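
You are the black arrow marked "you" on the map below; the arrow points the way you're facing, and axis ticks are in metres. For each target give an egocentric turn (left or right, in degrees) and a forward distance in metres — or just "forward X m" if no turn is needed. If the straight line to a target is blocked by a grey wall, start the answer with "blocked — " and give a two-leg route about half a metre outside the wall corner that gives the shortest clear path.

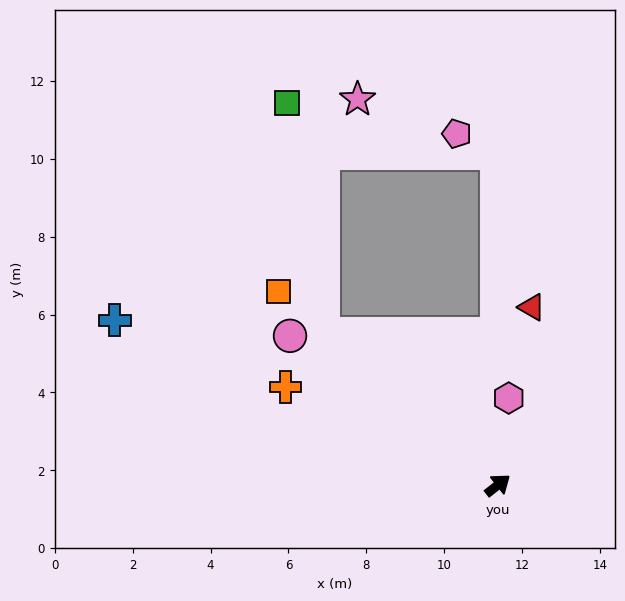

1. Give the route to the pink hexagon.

turn left 45°, forward 2.3 m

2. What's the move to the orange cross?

turn left 117°, forward 6.0 m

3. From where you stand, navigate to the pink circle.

turn left 106°, forward 6.6 m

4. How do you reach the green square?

blocked — turn left 101°, forward 5.9 m, then turn right 40°, forward 6.0 m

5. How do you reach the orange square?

turn left 100°, forward 7.5 m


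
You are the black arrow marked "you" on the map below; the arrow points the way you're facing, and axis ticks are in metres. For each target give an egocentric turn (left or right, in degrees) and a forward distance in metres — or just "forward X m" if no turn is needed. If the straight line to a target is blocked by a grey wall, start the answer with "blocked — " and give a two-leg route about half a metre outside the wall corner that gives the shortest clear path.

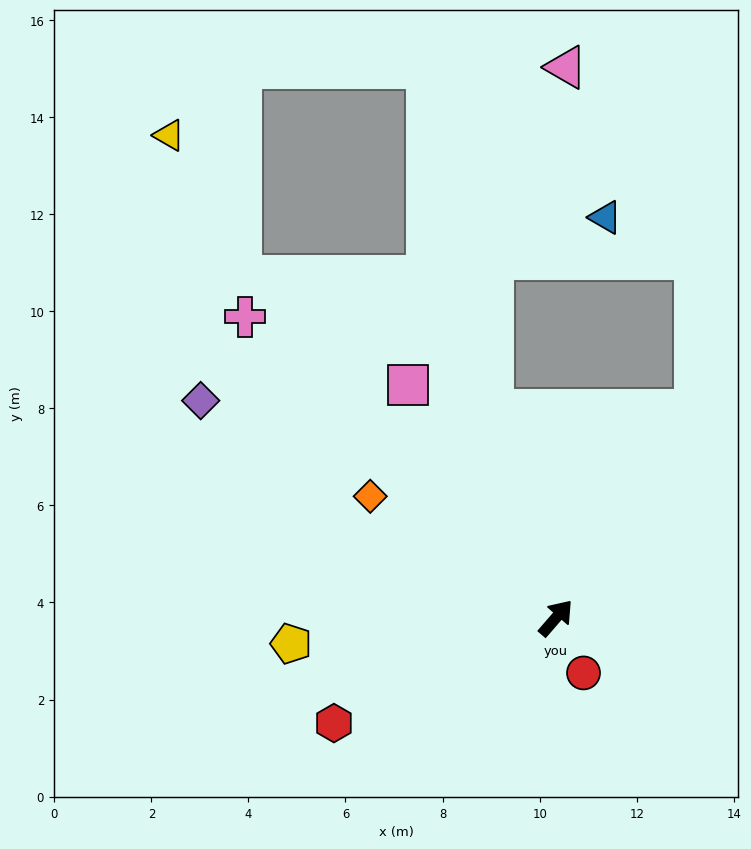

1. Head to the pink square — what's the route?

turn left 73°, forward 5.7 m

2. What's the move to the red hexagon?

turn left 156°, forward 5.1 m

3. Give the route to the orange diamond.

turn left 98°, forward 4.6 m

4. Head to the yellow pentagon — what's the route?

turn left 136°, forward 5.5 m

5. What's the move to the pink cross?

turn left 87°, forward 8.9 m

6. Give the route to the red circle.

turn right 112°, forward 1.3 m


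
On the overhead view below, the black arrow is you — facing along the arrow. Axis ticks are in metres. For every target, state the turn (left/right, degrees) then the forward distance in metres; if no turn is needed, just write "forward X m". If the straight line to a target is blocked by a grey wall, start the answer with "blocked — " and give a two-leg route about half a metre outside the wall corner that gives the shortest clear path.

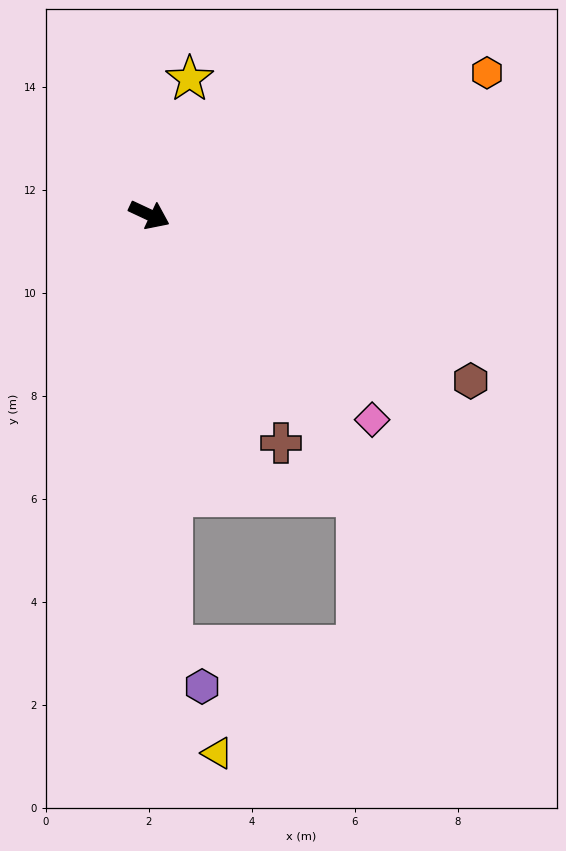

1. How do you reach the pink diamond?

turn right 17°, forward 5.9 m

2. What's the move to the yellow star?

turn left 99°, forward 2.8 m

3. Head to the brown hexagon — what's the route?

turn right 2°, forward 7.0 m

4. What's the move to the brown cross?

turn right 35°, forward 5.1 m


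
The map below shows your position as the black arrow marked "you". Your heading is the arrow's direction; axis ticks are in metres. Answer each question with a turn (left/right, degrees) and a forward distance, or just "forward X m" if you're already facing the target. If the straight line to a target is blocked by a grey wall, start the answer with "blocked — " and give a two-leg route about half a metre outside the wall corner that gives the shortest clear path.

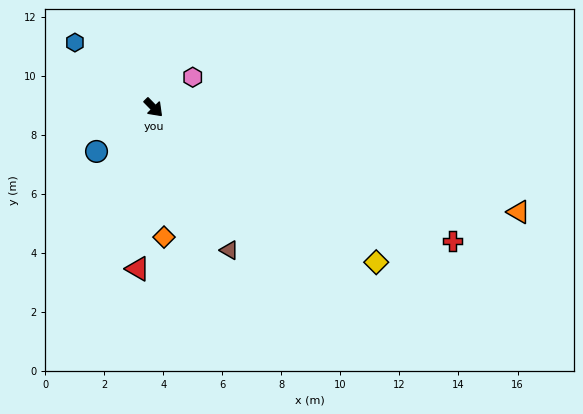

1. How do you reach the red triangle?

turn right 50°, forward 5.5 m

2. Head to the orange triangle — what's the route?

turn left 30°, forward 12.9 m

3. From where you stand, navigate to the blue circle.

turn right 97°, forward 2.4 m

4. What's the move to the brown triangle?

turn right 16°, forward 5.5 m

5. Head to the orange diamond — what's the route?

turn right 40°, forward 4.4 m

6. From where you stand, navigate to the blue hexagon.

turn right 174°, forward 3.5 m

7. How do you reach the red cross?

turn left 22°, forward 11.1 m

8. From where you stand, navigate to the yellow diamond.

turn left 11°, forward 9.2 m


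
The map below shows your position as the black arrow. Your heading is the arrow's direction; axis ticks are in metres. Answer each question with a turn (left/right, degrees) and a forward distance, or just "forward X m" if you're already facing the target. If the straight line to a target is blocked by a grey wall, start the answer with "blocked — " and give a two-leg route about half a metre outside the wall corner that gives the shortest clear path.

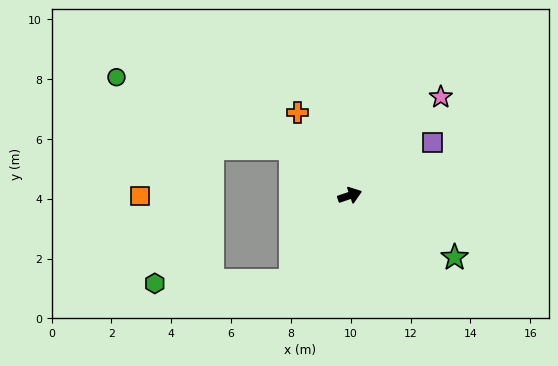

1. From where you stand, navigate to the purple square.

turn left 14°, forward 3.3 m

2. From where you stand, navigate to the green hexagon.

blocked — turn right 143°, forward 3.5 m, then turn right 55°, forward 4.6 m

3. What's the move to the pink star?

turn left 28°, forward 4.5 m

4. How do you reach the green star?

turn right 49°, forward 4.1 m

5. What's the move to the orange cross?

turn left 103°, forward 3.3 m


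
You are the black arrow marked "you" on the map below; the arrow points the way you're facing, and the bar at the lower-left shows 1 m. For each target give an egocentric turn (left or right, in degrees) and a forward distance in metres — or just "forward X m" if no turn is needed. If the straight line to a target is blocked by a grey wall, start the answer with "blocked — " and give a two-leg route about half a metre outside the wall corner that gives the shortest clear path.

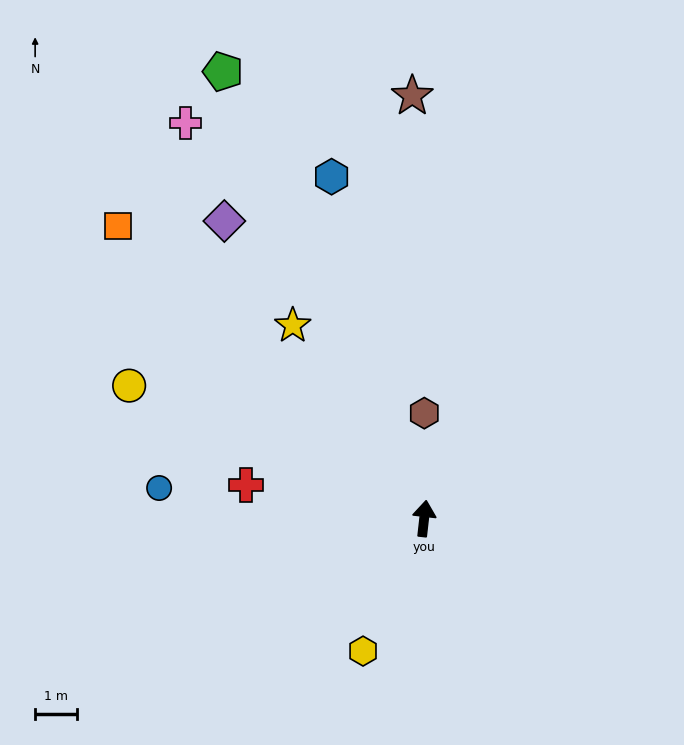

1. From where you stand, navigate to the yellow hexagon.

turn left 162°, forward 3.5 m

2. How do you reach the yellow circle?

turn left 72°, forward 7.7 m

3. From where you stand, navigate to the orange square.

turn left 53°, forward 10.1 m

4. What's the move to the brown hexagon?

turn left 6°, forward 2.5 m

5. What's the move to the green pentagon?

turn left 31°, forward 11.7 m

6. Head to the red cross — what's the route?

turn left 86°, forward 4.3 m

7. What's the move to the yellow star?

turn left 41°, forward 5.6 m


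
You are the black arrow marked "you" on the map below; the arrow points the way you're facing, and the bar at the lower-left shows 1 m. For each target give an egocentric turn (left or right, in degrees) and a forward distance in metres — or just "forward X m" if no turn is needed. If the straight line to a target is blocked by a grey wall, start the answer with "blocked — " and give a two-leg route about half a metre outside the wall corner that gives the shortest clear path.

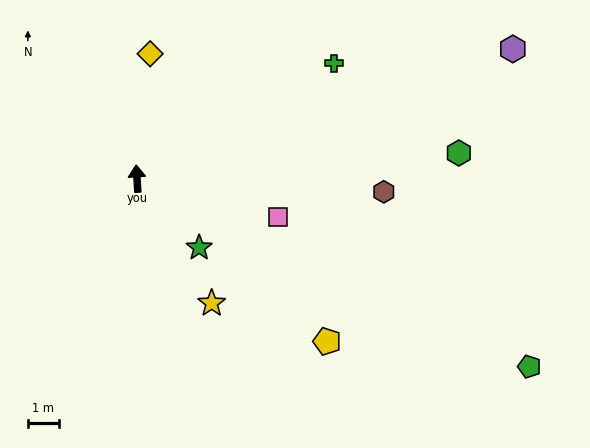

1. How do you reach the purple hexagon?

turn right 75°, forward 12.8 m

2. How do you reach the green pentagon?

turn right 119°, forward 14.0 m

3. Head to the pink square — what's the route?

turn right 109°, forward 4.7 m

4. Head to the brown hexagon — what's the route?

turn right 97°, forward 8.0 m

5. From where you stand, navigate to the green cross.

turn right 63°, forward 7.4 m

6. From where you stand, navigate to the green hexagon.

turn right 89°, forward 10.4 m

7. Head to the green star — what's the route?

turn right 142°, forward 3.0 m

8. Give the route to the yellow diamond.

turn right 10°, forward 4.0 m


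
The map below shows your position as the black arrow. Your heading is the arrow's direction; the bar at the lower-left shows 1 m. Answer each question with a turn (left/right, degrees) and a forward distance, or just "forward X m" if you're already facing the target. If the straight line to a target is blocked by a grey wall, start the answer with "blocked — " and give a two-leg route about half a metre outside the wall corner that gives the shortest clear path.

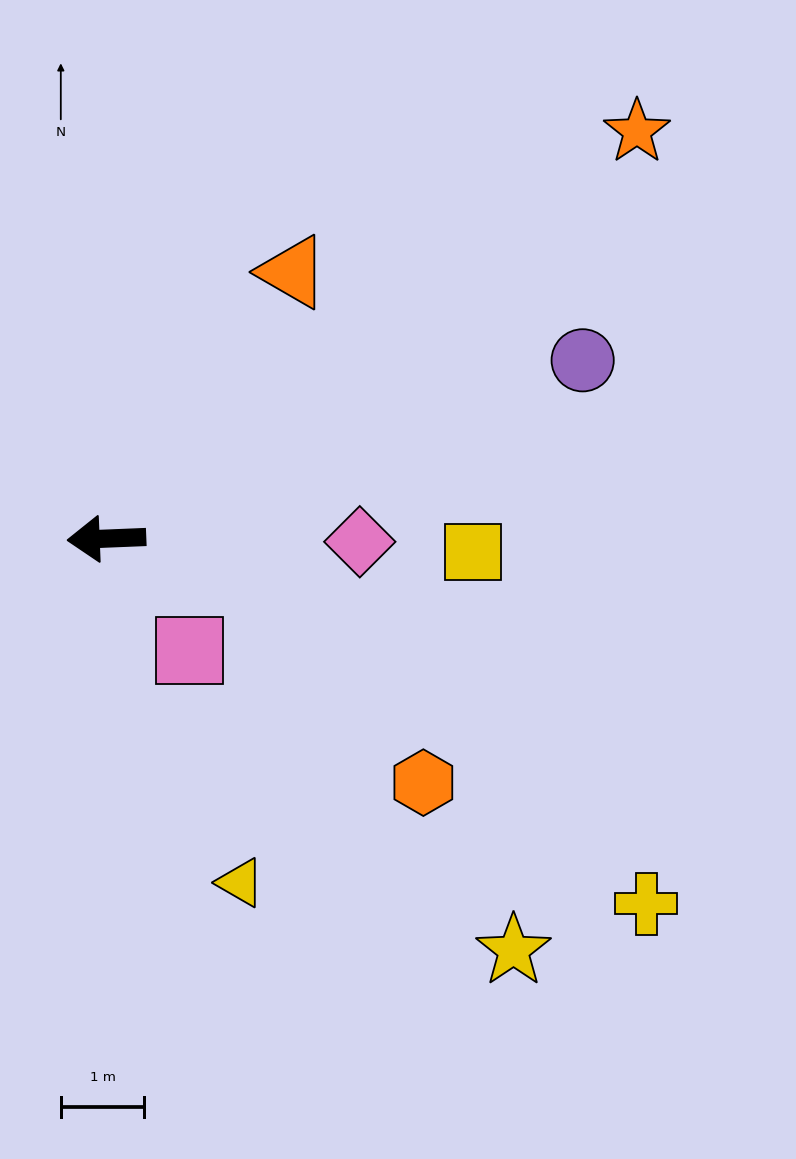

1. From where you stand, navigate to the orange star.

turn right 145°, forward 8.0 m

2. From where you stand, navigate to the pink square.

turn left 124°, forward 1.7 m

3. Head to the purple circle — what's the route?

turn right 162°, forward 6.1 m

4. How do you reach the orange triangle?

turn right 127°, forward 3.9 m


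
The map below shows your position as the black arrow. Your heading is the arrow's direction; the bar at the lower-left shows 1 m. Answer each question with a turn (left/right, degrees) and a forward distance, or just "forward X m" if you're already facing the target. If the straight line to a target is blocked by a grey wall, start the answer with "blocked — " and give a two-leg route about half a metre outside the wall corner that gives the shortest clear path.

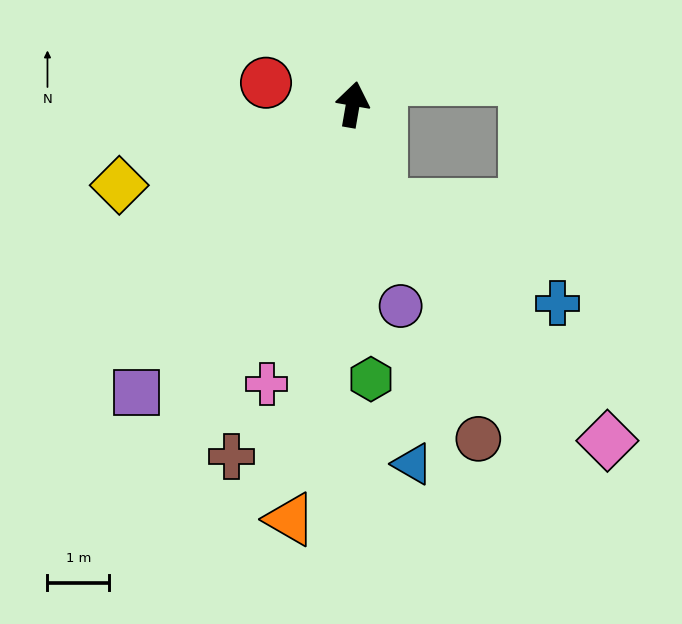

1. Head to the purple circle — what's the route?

turn right 157°, forward 3.4 m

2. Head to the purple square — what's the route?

turn left 153°, forward 5.8 m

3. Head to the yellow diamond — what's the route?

turn left 119°, forward 4.0 m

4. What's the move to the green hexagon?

turn right 166°, forward 4.5 m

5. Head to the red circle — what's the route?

turn left 86°, forward 1.5 m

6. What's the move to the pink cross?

turn left 173°, forward 4.7 m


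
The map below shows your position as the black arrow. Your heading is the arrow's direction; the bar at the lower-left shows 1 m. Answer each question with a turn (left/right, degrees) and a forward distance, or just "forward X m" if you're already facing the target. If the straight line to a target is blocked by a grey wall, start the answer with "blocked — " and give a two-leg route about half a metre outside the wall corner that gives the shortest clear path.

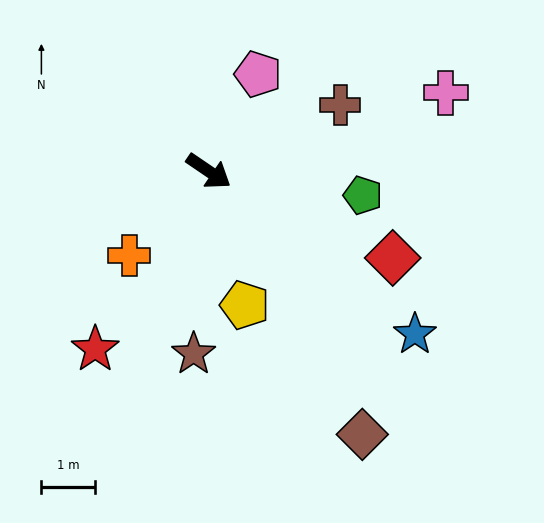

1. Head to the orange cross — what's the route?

turn right 99°, forward 2.2 m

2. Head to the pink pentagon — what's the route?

turn left 97°, forward 2.0 m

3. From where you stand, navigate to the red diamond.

turn left 9°, forward 3.8 m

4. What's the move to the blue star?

turn right 4°, forward 4.9 m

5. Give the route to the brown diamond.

turn right 25°, forward 5.7 m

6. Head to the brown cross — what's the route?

turn left 61°, forward 2.8 m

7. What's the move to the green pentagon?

turn left 25°, forward 2.9 m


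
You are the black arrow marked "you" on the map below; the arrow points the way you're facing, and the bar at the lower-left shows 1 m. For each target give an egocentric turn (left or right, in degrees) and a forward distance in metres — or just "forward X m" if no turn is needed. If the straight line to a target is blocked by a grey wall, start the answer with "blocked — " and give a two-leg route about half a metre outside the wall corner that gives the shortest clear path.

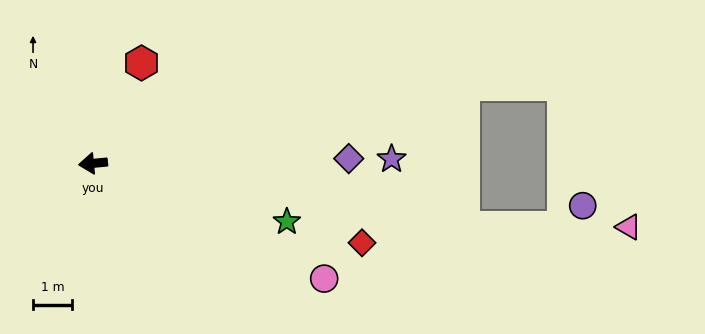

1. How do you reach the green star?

turn left 158°, forward 5.2 m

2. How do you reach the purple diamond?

turn left 176°, forward 6.6 m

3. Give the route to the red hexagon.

turn right 121°, forward 2.9 m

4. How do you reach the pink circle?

turn left 148°, forward 6.7 m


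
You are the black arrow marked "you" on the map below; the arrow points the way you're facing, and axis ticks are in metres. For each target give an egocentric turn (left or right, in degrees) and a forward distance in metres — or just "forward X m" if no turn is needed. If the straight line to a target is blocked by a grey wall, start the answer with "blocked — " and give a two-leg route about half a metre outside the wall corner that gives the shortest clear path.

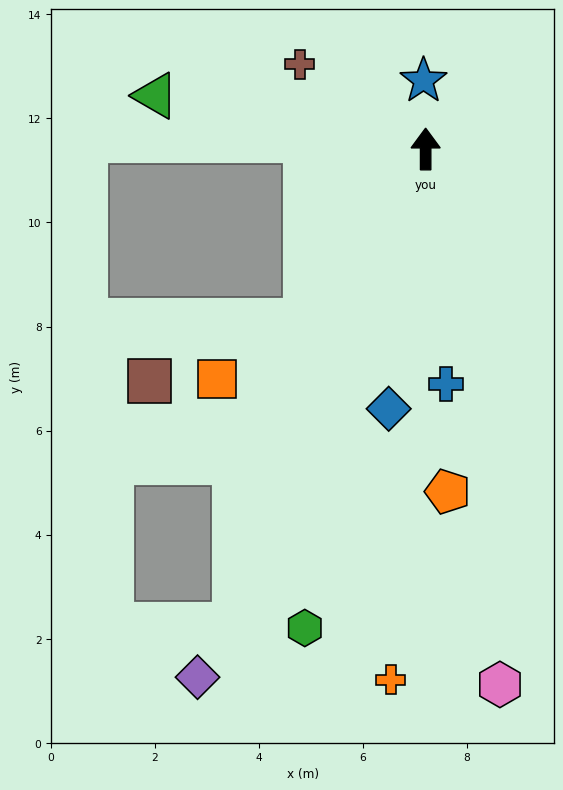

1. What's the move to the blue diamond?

turn left 172°, forward 5.0 m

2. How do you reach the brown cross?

turn left 56°, forward 2.9 m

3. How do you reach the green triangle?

turn left 79°, forward 5.3 m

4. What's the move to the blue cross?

turn right 175°, forward 4.5 m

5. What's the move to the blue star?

forward 1.3 m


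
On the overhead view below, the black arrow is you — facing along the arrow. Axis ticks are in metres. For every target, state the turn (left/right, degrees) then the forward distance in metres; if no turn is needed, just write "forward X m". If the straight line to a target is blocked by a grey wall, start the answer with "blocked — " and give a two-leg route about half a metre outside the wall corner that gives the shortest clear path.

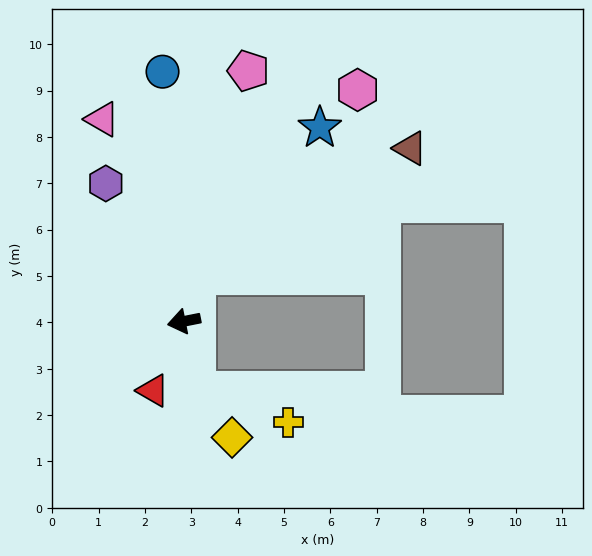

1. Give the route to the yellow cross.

blocked — turn left 89°, forward 1.5 m, then turn left 61°, forward 2.1 m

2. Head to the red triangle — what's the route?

turn left 55°, forward 1.6 m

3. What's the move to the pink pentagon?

turn right 116°, forward 5.6 m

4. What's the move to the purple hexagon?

turn right 72°, forward 3.4 m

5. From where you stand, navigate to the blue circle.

turn right 96°, forward 5.4 m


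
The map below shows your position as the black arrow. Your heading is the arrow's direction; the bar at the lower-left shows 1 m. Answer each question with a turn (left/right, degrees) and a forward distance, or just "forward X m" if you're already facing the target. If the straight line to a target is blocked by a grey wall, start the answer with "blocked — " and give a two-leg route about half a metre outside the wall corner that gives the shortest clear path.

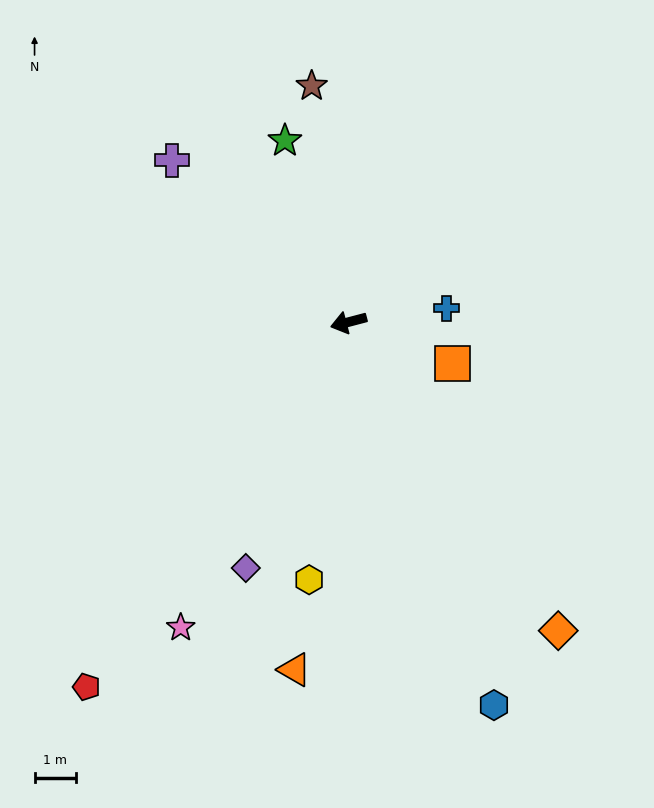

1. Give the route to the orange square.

turn left 144°, forward 2.7 m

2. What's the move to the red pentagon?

turn left 40°, forward 11.0 m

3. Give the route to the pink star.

turn left 47°, forward 8.5 m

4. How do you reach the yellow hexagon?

turn left 67°, forward 6.4 m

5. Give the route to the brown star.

turn right 96°, forward 5.8 m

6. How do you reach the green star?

turn right 85°, forward 4.7 m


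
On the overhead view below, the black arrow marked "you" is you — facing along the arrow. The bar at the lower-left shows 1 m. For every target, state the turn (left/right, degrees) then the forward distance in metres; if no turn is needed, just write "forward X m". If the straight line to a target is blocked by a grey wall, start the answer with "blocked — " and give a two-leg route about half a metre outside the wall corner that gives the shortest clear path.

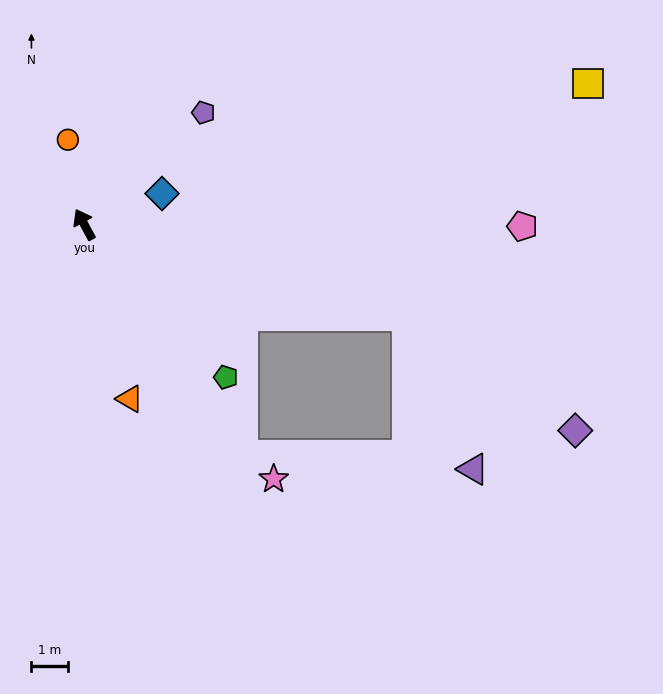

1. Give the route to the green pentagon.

turn right 166°, forward 5.7 m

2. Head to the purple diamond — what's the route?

blocked — turn right 134°, forward 9.2 m, then turn right 19°, forward 5.6 m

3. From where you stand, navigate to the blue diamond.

turn right 97°, forward 2.3 m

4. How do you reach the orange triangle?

turn left 166°, forward 5.0 m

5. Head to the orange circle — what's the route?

turn right 17°, forward 2.4 m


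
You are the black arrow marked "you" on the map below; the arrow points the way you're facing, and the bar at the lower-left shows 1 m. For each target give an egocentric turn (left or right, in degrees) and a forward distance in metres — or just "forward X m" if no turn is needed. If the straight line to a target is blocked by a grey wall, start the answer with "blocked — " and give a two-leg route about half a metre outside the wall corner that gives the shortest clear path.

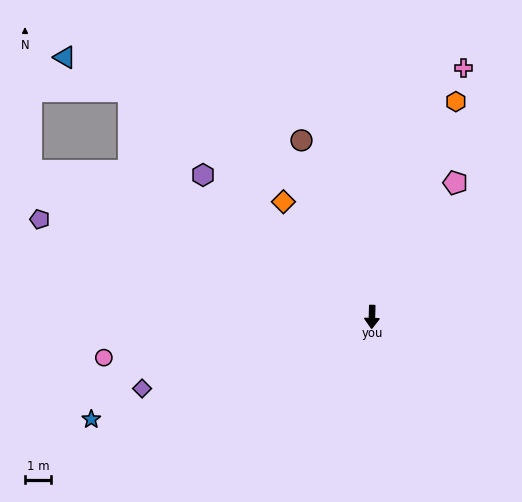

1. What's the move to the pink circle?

turn right 80°, forward 10.4 m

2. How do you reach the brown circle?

turn right 157°, forward 7.3 m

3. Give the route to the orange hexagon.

turn left 160°, forward 8.8 m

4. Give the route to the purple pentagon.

turn right 105°, forward 13.2 m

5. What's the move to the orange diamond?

turn right 141°, forward 5.6 m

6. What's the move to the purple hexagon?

turn right 128°, forward 8.4 m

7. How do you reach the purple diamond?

turn right 71°, forward 9.2 m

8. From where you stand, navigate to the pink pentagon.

turn left 150°, forward 6.0 m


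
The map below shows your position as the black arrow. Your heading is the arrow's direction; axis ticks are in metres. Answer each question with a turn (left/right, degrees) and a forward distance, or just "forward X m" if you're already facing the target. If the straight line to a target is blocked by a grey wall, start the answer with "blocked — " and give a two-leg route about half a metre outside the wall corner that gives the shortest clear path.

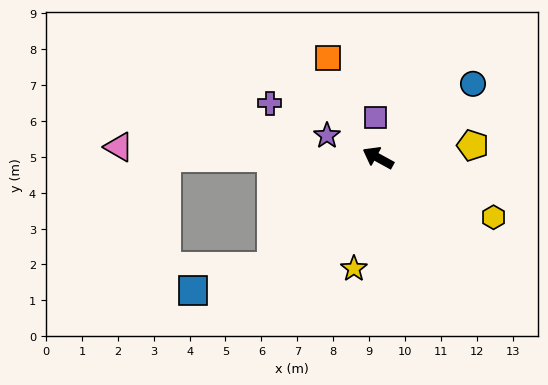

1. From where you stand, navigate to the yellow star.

turn left 106°, forward 3.2 m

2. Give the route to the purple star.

turn left 5°, forward 1.6 m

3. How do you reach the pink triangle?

turn left 26°, forward 7.2 m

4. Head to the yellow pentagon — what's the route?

turn right 144°, forward 2.7 m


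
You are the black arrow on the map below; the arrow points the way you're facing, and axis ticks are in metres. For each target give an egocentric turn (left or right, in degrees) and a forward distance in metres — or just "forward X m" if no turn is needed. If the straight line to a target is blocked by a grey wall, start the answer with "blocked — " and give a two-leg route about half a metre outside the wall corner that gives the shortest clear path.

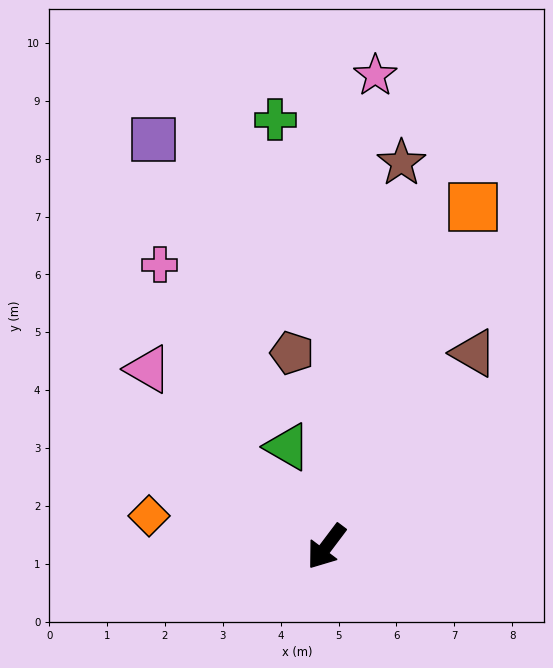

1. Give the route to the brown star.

turn right 154°, forward 6.8 m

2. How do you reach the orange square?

turn right 166°, forward 6.4 m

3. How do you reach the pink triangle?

turn right 98°, forward 4.3 m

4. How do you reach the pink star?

turn right 149°, forward 8.2 m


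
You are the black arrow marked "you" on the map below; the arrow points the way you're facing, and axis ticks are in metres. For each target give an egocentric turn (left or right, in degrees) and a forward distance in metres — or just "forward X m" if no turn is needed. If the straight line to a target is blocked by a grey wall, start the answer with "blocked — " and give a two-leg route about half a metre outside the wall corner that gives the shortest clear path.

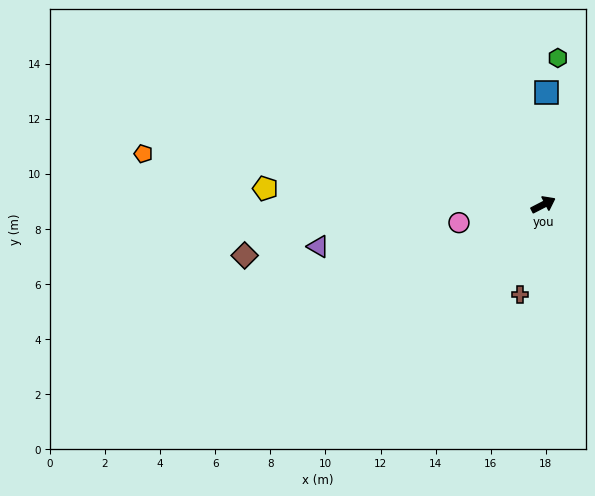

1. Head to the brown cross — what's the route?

turn right 132°, forward 3.4 m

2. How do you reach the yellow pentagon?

turn left 149°, forward 10.1 m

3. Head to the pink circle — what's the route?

turn left 165°, forward 3.1 m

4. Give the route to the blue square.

turn left 61°, forward 4.1 m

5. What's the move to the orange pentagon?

turn left 145°, forward 14.6 m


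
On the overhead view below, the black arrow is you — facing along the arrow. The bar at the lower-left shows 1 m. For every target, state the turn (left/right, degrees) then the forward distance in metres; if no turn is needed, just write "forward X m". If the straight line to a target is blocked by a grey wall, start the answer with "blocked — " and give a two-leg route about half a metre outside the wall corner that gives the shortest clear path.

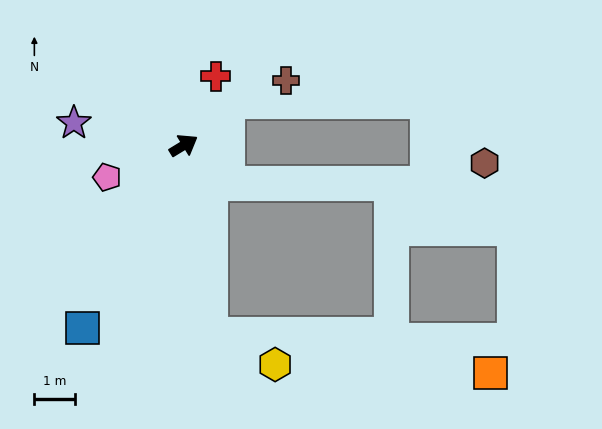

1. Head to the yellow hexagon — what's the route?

blocked — turn right 113°, forward 4.7 m, then turn left 57°, forward 1.7 m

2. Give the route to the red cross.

turn left 34°, forward 1.9 m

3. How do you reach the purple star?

turn left 137°, forward 2.7 m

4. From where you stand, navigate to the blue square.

turn right 150°, forward 5.1 m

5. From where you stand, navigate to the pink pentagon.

turn left 171°, forward 2.0 m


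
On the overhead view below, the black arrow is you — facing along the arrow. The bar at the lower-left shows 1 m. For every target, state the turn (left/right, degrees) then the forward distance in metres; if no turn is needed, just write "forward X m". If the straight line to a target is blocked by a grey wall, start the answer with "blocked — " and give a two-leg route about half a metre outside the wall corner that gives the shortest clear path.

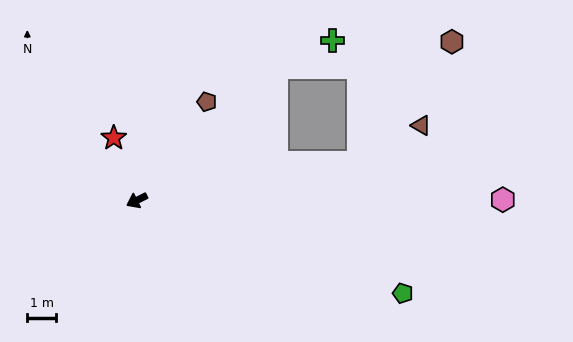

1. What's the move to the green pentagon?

turn left 134°, forward 9.8 m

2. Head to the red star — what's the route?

turn right 96°, forward 2.3 m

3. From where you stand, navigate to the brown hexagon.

blocked — turn right 163°, forward 6.7 m, then turn right 35°, forward 6.2 m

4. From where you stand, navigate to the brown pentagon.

turn right 152°, forward 4.2 m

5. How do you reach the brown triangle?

blocked — turn left 163°, forward 7.8 m, then turn left 22°, forward 2.5 m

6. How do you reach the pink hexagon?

turn left 154°, forward 12.7 m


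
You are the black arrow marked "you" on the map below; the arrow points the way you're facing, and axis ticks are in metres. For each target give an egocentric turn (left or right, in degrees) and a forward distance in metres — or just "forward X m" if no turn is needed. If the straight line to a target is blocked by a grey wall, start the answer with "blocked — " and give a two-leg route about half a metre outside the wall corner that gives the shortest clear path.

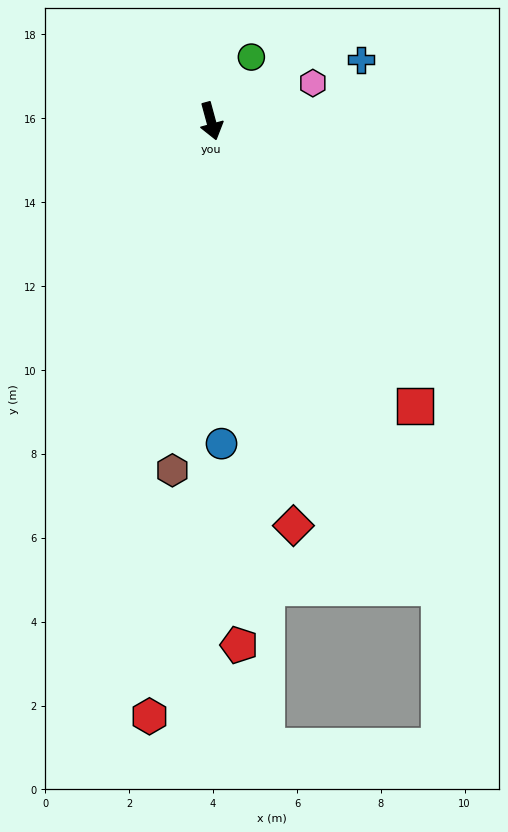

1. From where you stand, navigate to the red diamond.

turn right 4°, forward 9.8 m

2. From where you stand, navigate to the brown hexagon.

turn right 21°, forward 8.4 m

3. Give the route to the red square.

turn left 20°, forward 8.4 m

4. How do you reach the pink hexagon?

turn left 95°, forward 2.6 m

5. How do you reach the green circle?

turn left 133°, forward 1.8 m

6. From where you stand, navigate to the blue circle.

turn right 13°, forward 7.7 m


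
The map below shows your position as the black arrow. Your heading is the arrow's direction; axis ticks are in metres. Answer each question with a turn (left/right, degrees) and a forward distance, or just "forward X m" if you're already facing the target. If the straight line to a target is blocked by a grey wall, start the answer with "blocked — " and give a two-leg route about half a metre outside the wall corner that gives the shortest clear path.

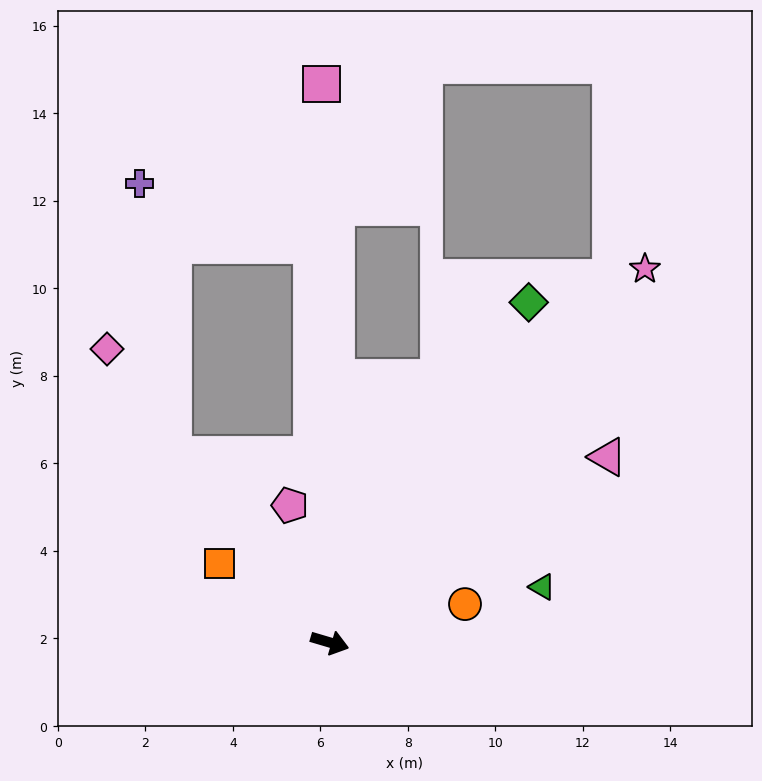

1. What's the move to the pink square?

turn left 107°, forward 12.8 m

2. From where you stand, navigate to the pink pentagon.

turn left 123°, forward 3.3 m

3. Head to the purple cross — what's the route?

blocked — turn left 146°, forward 5.6 m, then turn right 32°, forward 6.2 m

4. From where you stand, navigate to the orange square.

turn left 161°, forward 3.1 m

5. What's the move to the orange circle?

turn left 32°, forward 3.2 m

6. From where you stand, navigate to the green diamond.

turn left 76°, forward 9.0 m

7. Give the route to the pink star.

turn left 66°, forward 11.2 m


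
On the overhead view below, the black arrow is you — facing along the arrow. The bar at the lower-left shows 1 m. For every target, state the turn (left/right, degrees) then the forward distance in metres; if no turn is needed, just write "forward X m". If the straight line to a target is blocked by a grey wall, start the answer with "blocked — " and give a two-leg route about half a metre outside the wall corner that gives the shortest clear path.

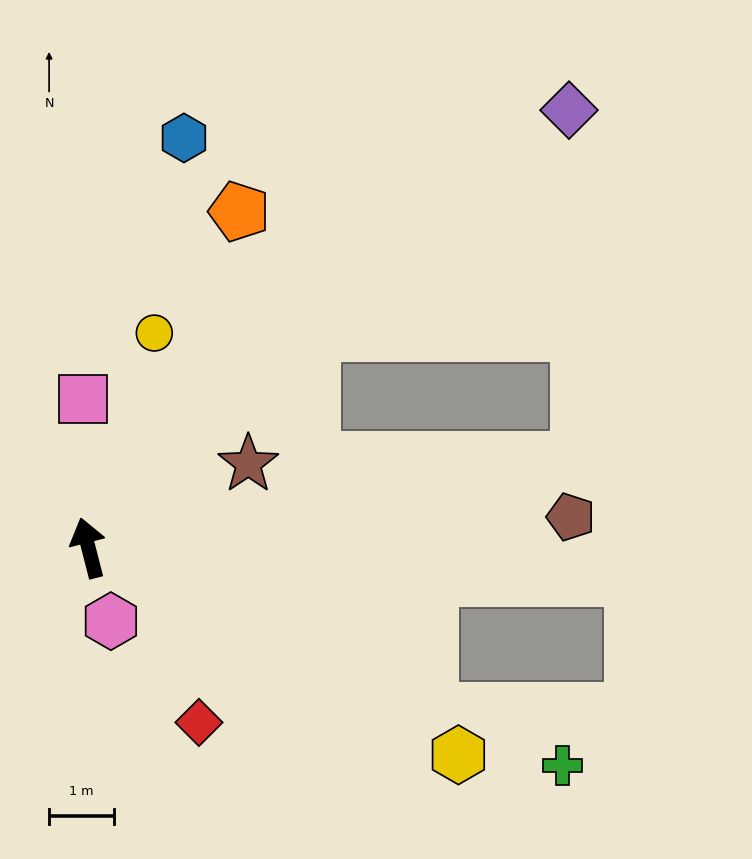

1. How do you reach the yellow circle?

turn right 31°, forward 3.5 m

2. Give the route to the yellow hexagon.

turn right 134°, forward 6.5 m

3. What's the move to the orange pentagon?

turn right 38°, forward 5.7 m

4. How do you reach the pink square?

turn right 12°, forward 2.3 m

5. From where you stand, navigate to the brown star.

turn right 77°, forward 2.8 m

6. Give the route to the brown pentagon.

turn right 101°, forward 7.5 m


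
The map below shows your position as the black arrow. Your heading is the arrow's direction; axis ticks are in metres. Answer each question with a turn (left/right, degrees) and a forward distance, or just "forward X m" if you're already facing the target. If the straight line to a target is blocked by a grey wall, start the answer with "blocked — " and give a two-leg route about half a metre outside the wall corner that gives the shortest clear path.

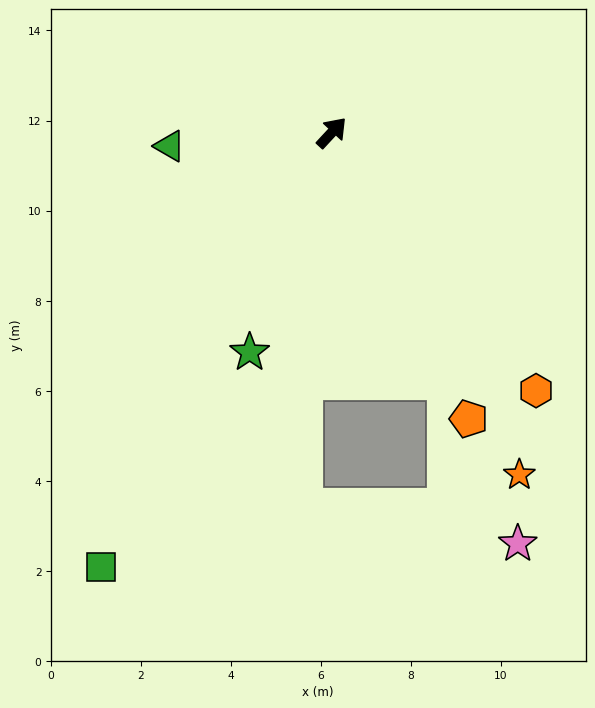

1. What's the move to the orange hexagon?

turn right 99°, forward 7.3 m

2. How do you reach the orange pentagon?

turn right 112°, forward 7.0 m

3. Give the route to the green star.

turn right 158°, forward 5.2 m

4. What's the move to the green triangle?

turn left 138°, forward 3.6 m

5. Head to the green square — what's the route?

turn right 165°, forward 10.9 m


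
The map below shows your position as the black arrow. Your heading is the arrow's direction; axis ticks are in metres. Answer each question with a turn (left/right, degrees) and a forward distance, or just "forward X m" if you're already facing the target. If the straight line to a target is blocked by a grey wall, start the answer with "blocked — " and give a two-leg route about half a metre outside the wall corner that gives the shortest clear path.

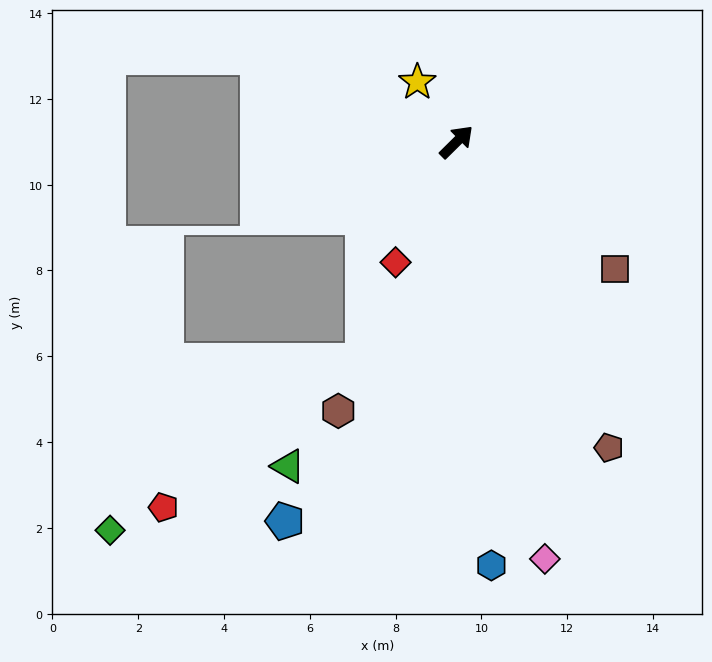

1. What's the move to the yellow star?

turn left 79°, forward 1.7 m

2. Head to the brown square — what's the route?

turn right 83°, forward 4.7 m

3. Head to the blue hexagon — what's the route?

turn right 130°, forward 9.9 m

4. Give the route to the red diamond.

turn right 162°, forward 3.1 m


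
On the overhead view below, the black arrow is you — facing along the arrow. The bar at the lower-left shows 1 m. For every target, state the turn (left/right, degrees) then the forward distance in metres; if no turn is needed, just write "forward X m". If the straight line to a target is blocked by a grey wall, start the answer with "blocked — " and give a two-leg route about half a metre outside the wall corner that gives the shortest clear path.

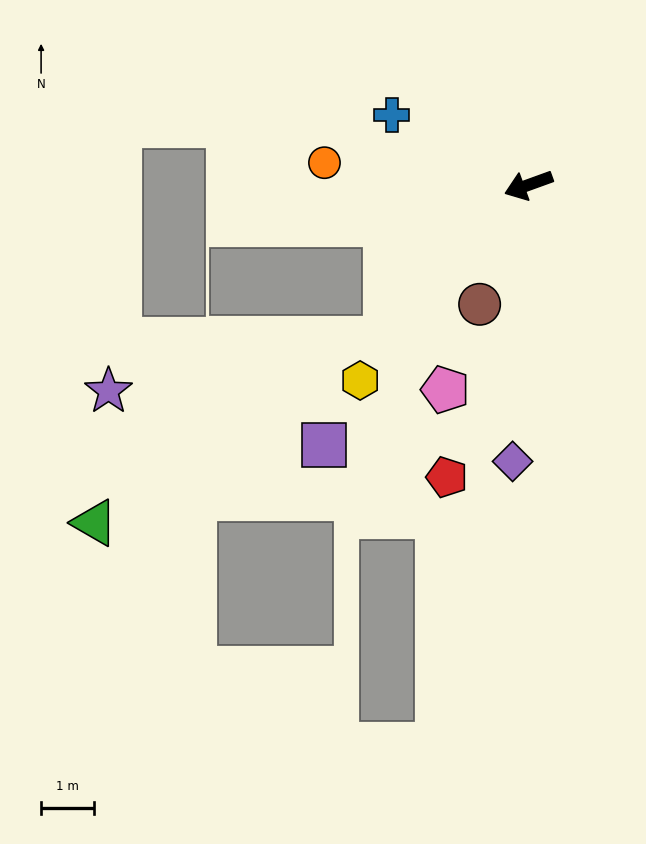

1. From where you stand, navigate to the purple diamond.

turn left 67°, forward 5.3 m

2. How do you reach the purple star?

blocked — turn left 27°, forward 4.0 m, then turn right 36°, forward 5.4 m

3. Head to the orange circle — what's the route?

turn right 26°, forward 3.9 m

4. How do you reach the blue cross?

turn right 47°, forward 2.9 m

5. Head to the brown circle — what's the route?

turn left 48°, forward 2.5 m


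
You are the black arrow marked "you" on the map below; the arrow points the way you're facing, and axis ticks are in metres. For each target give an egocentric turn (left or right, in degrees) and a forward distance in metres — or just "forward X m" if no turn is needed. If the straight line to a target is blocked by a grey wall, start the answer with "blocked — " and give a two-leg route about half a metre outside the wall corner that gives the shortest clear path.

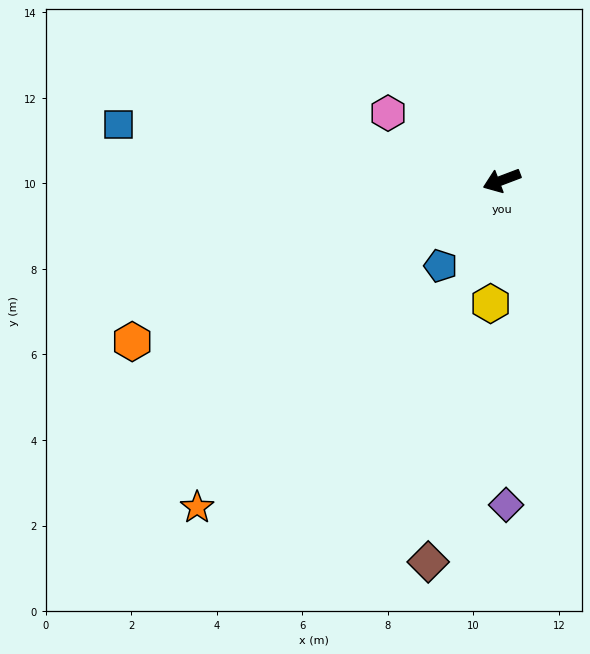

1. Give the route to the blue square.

turn right 29°, forward 9.1 m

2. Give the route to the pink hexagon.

turn right 51°, forward 3.1 m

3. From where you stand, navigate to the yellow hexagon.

turn left 64°, forward 2.9 m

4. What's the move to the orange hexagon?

turn left 3°, forward 9.4 m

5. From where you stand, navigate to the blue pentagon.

turn left 34°, forward 2.5 m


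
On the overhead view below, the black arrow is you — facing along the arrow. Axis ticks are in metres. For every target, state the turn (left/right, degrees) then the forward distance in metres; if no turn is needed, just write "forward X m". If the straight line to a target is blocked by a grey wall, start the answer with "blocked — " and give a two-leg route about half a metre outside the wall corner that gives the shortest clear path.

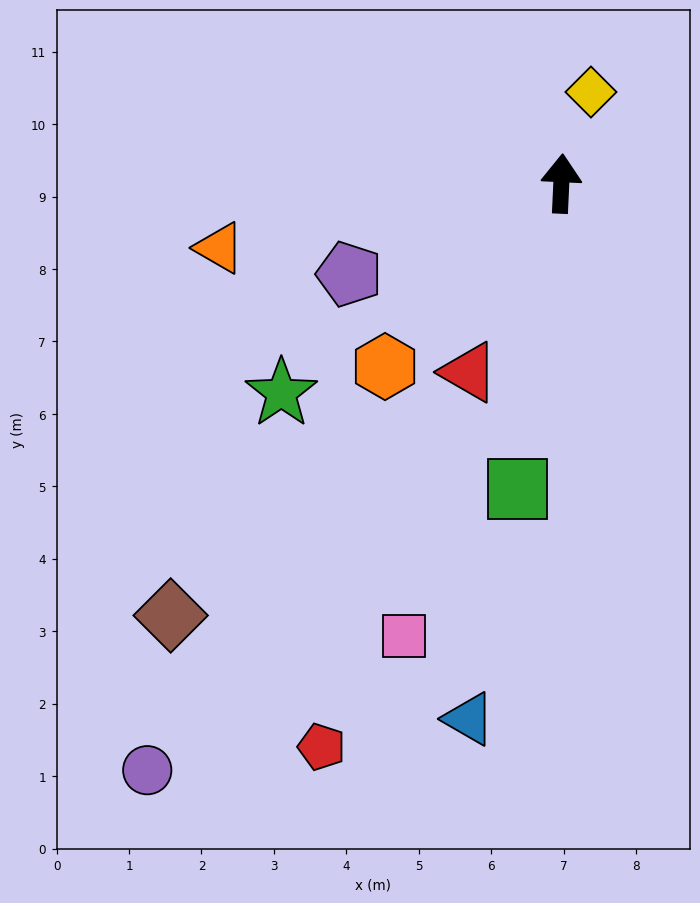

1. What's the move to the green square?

turn left 175°, forward 4.3 m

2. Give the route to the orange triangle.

turn left 103°, forward 4.8 m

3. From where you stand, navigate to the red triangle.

turn left 157°, forward 2.9 m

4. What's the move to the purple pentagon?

turn left 116°, forward 3.2 m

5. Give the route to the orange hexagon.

turn left 139°, forward 3.5 m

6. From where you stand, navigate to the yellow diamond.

turn right 15°, forward 1.3 m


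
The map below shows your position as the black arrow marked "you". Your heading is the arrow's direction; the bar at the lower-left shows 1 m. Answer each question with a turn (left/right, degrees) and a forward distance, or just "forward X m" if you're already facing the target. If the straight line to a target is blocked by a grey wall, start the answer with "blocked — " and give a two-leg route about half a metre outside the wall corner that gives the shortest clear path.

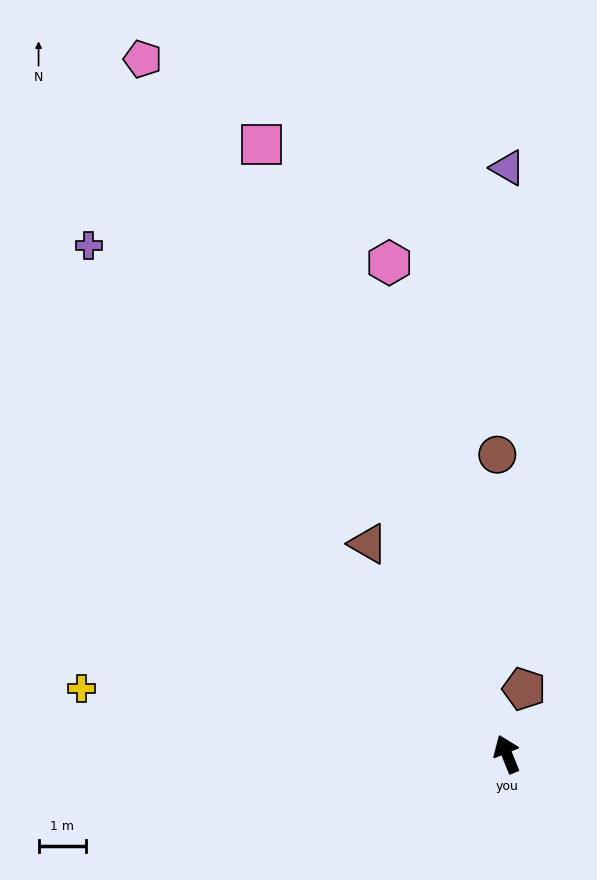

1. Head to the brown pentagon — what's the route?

turn right 37°, forward 1.4 m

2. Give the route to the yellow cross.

turn left 59°, forward 9.1 m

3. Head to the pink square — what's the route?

forward 13.8 m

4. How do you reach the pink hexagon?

turn right 8°, forward 10.6 m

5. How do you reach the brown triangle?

turn left 11°, forward 5.3 m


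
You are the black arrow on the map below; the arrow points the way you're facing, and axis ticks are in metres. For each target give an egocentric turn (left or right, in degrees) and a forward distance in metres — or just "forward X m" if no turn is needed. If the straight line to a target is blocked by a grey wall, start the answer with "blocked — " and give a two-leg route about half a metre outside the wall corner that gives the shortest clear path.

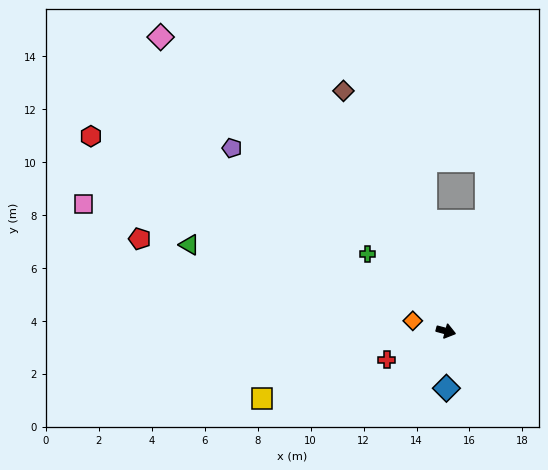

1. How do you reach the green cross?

turn left 150°, forward 4.2 m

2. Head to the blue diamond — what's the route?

turn right 75°, forward 2.2 m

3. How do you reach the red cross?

turn right 139°, forward 2.5 m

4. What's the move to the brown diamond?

turn left 128°, forward 9.9 m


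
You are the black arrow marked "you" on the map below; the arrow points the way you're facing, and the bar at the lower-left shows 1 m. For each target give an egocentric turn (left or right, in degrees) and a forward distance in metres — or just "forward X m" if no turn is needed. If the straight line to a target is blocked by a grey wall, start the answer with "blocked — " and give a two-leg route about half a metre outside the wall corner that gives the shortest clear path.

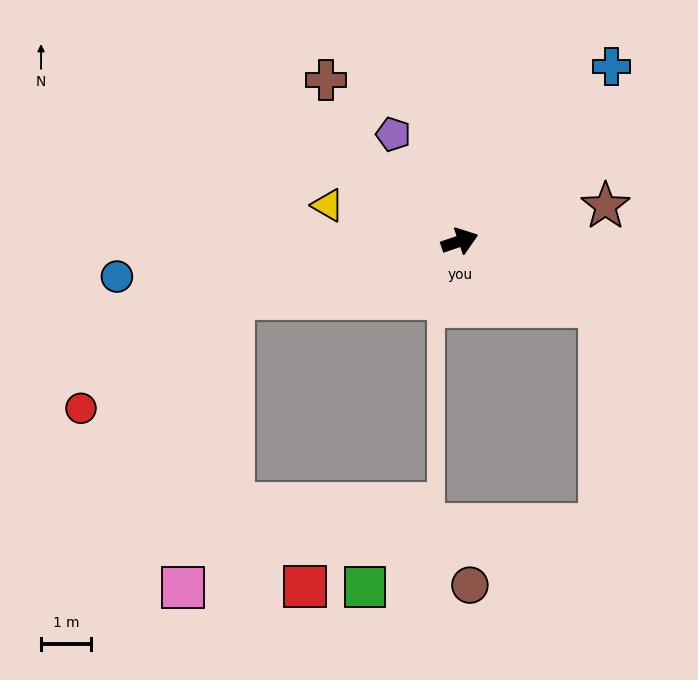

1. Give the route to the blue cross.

turn left 30°, forward 4.6 m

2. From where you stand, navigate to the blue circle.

turn left 167°, forward 6.9 m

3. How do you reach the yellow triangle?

turn left 146°, forward 2.7 m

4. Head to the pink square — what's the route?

blocked — turn left 175°, forward 4.7 m, then turn left 66°, forward 5.9 m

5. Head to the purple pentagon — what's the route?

turn left 103°, forward 2.5 m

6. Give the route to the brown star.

turn right 5°, forward 3.0 m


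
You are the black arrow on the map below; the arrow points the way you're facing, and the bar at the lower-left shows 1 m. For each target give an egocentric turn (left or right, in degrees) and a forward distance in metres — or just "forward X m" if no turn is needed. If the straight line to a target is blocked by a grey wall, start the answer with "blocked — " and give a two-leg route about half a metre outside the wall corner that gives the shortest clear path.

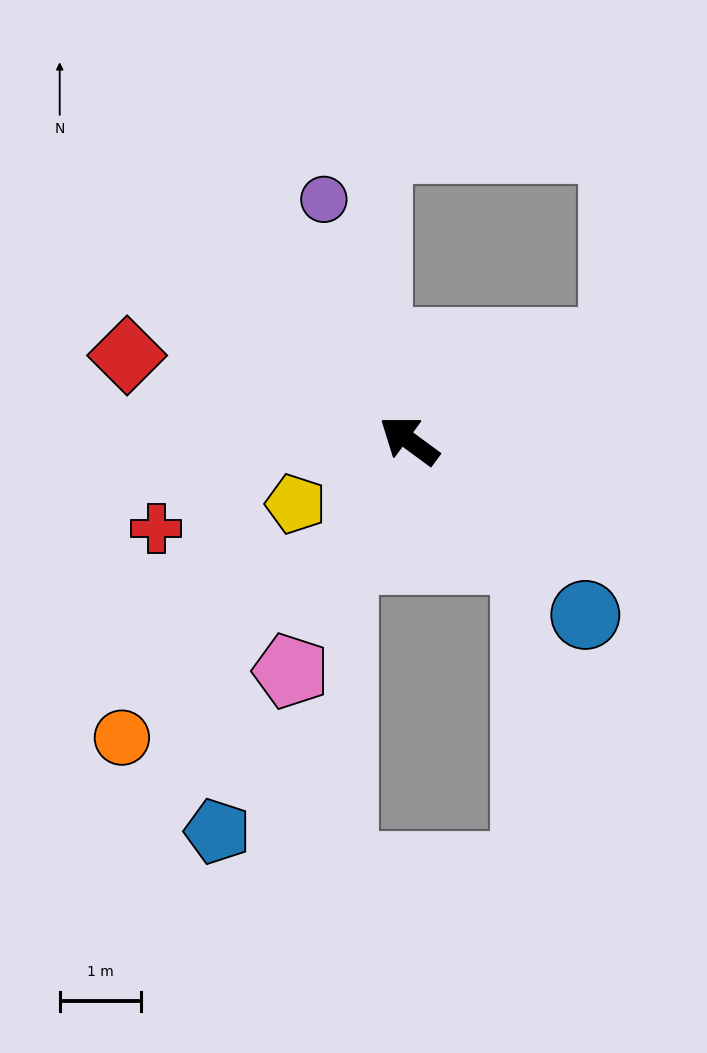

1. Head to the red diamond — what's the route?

turn left 20°, forward 3.6 m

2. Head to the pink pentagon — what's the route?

turn left 99°, forward 3.2 m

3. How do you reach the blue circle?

turn left 172°, forward 3.1 m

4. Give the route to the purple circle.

turn right 34°, forward 3.2 m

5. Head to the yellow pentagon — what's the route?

turn left 66°, forward 1.6 m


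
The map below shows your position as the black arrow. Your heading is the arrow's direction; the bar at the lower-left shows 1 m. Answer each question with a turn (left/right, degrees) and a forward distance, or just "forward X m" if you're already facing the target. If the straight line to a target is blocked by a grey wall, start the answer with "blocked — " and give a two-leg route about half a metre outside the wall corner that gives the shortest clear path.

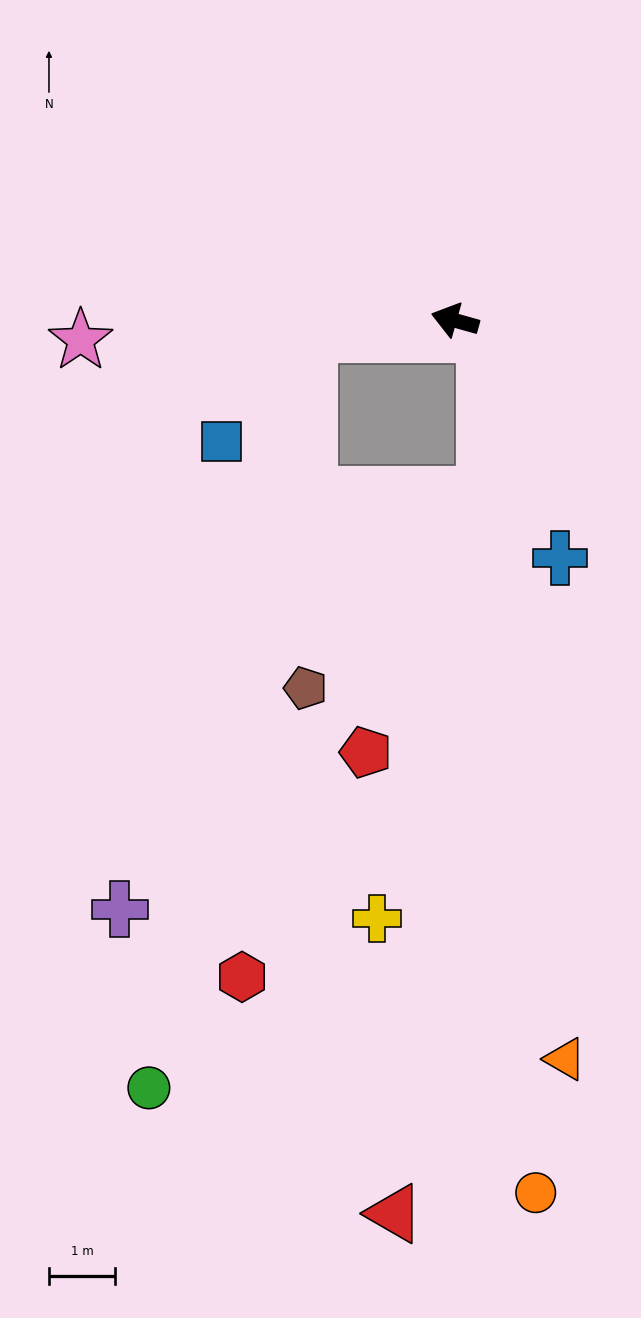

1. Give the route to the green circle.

blocked — turn left 21°, forward 2.2 m, then turn left 73°, forward 11.7 m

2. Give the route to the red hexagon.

blocked — turn left 21°, forward 2.2 m, then turn left 79°, forward 9.8 m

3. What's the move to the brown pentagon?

blocked — turn left 21°, forward 2.2 m, then turn left 84°, forward 5.4 m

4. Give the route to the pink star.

turn left 19°, forward 5.7 m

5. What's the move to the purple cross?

blocked — turn left 21°, forward 2.2 m, then turn left 66°, forward 9.2 m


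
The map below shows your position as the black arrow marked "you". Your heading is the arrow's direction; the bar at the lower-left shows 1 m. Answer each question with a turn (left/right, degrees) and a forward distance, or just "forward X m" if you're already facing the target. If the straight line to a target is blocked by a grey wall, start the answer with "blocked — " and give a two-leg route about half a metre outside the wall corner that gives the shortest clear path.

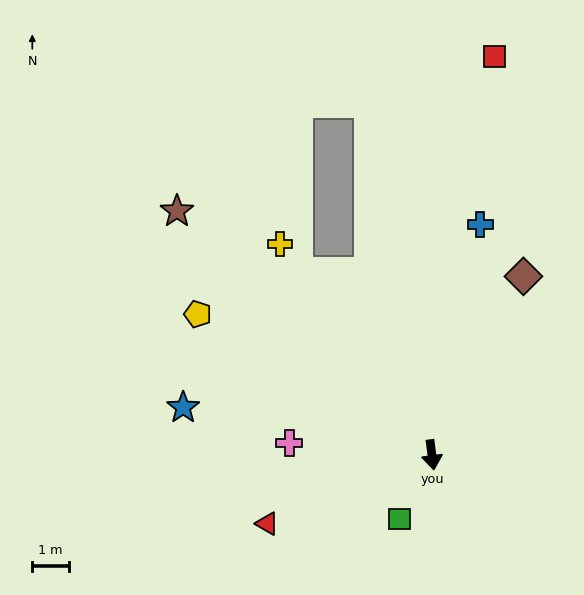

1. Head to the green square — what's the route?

turn right 34°, forward 2.0 m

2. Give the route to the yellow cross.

turn right 152°, forward 7.1 m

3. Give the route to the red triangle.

turn right 75°, forward 4.9 m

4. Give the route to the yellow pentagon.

turn right 128°, forward 7.4 m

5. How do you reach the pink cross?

turn right 102°, forward 3.9 m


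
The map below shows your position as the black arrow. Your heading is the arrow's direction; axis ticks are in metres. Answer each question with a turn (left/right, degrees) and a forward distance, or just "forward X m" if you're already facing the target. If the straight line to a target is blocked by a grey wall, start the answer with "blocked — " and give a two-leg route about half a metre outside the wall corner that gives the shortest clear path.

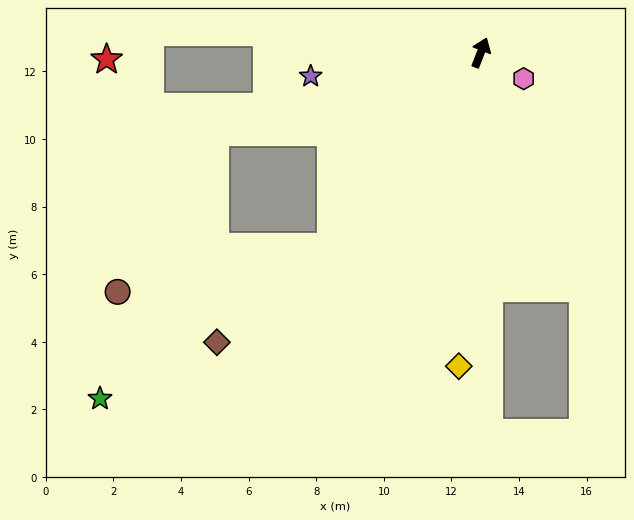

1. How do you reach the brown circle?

blocked — turn left 164°, forward 7.3 m, then turn right 41°, forward 6.5 m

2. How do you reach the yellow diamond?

turn right 163°, forward 9.3 m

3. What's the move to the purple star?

turn left 119°, forward 5.1 m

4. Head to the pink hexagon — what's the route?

turn right 100°, forward 1.5 m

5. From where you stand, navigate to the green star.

blocked — turn left 128°, forward 8.2 m, then turn left 50°, forward 8.6 m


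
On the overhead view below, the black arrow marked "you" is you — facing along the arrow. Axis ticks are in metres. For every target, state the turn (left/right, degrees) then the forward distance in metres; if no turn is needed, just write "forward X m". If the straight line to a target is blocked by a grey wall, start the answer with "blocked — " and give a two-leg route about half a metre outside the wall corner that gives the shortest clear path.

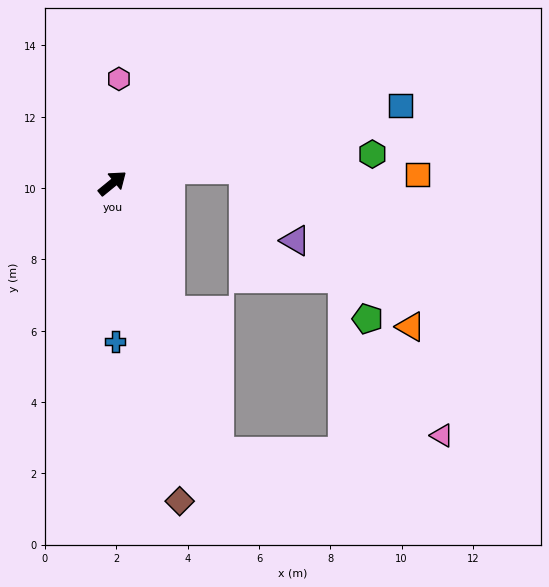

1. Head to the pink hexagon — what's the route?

turn left 47°, forward 2.9 m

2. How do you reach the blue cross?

turn right 128°, forward 4.4 m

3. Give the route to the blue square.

turn right 24°, forward 8.4 m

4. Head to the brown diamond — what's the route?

turn right 117°, forward 9.1 m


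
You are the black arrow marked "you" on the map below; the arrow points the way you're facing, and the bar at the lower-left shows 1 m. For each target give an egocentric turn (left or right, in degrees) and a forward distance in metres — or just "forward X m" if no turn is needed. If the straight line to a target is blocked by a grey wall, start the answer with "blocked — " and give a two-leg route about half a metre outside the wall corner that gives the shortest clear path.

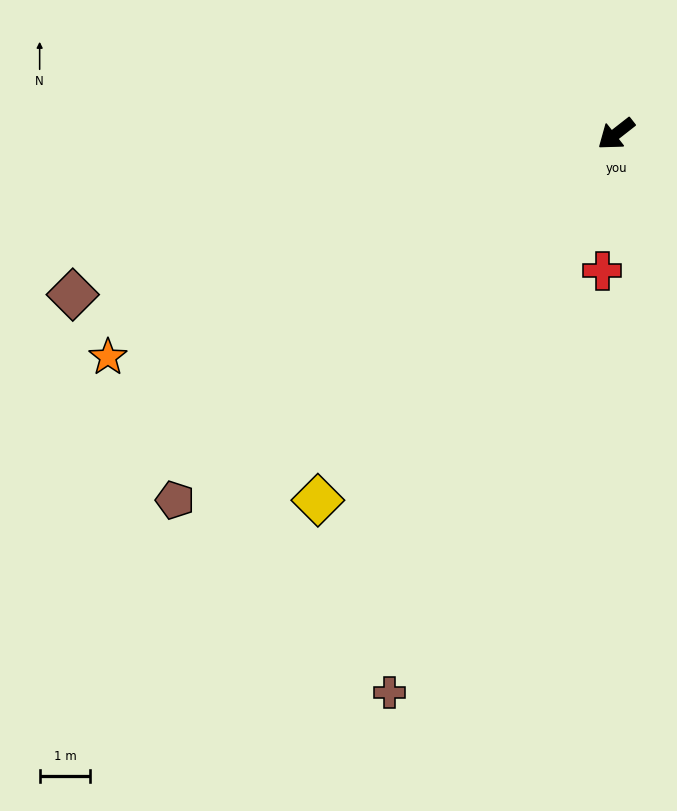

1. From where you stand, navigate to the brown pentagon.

forward 11.4 m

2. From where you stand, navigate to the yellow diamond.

turn left 13°, forward 9.4 m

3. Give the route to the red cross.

turn left 46°, forward 2.7 m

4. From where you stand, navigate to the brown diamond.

turn right 22°, forward 11.2 m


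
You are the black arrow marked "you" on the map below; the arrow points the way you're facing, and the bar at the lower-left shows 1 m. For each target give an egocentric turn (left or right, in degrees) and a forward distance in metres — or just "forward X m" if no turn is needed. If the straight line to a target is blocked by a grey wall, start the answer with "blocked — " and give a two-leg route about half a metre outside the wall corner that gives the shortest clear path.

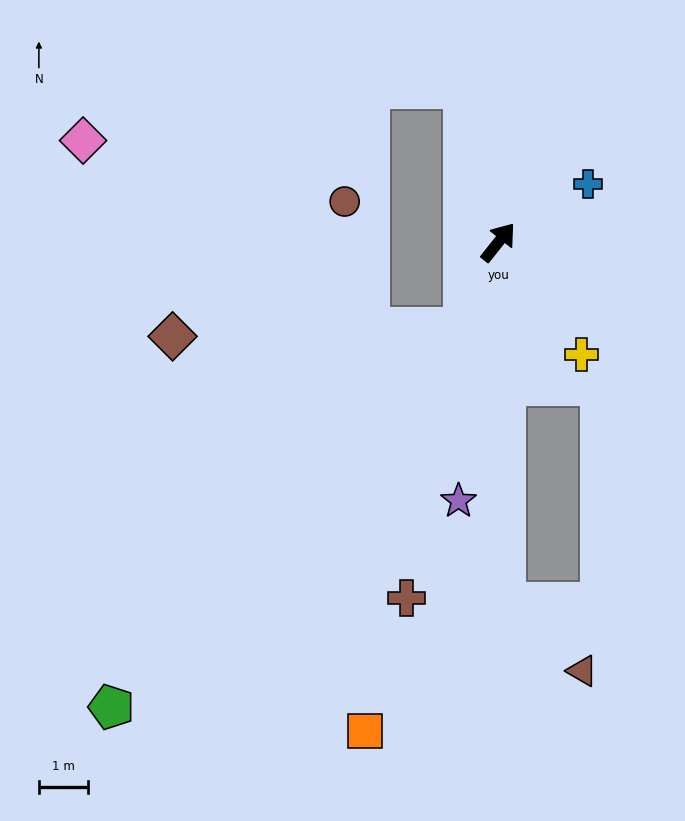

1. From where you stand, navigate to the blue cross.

turn right 19°, forward 2.2 m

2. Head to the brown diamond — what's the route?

blocked — turn right 163°, forward 1.9 m, then turn right 67°, forward 6.0 m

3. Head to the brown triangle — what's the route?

blocked — turn right 141°, forward 7.4 m, then turn left 48°, forward 2.1 m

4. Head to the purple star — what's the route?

turn right 150°, forward 5.3 m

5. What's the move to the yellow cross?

turn right 105°, forward 2.8 m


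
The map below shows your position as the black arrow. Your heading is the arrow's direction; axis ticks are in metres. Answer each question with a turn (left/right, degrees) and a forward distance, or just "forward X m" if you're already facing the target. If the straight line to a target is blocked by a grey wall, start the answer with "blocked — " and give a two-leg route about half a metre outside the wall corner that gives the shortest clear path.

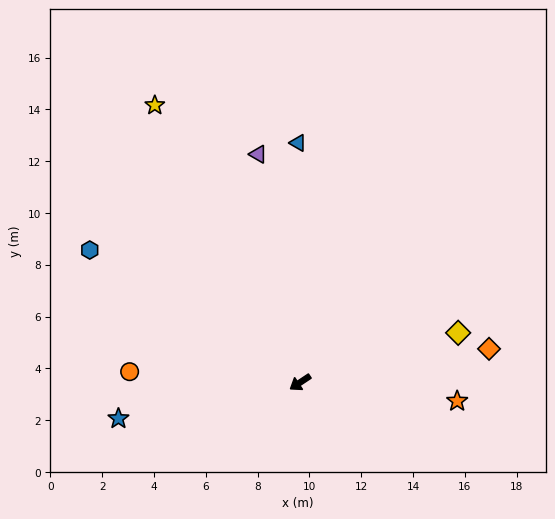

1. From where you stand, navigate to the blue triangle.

turn right 123°, forward 9.2 m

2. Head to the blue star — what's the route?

turn right 22°, forward 7.2 m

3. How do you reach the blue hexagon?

turn right 66°, forward 9.6 m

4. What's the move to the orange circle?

turn right 37°, forward 6.6 m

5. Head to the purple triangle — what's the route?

turn right 113°, forward 9.0 m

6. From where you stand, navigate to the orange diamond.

turn left 156°, forward 7.4 m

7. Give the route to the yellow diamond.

turn left 164°, forward 6.4 m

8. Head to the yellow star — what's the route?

turn right 96°, forward 12.1 m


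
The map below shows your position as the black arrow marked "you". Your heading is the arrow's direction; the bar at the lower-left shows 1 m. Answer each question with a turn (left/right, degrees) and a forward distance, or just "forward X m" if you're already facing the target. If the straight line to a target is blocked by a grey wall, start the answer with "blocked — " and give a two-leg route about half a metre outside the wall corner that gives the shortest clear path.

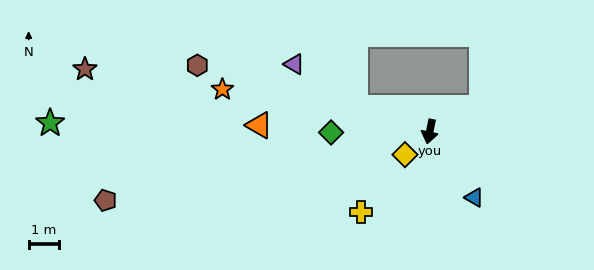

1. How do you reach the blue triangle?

turn left 46°, forward 2.6 m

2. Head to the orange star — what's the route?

turn right 90°, forward 7.0 m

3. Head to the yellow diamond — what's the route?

turn right 35°, forward 1.1 m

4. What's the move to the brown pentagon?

turn right 66°, forward 10.9 m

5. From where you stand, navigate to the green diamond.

turn right 78°, forward 3.3 m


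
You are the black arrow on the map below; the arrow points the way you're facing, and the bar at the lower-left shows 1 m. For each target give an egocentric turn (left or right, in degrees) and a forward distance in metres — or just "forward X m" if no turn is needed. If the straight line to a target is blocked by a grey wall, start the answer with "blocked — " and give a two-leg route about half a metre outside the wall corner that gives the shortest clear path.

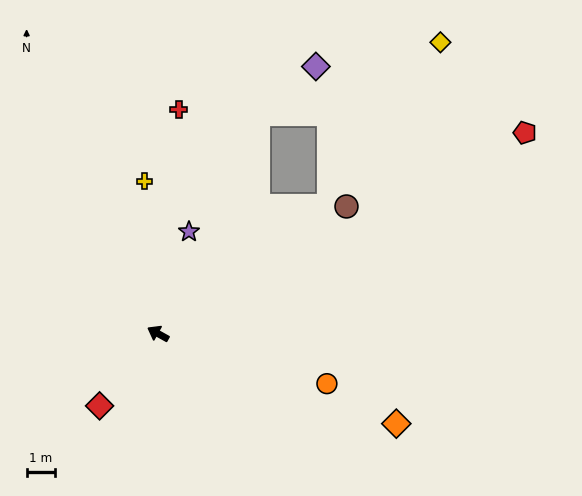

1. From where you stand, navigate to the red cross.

turn right 66°, forward 7.9 m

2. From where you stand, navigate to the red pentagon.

turn right 122°, forward 14.8 m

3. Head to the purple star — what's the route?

turn right 78°, forward 3.8 m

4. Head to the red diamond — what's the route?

turn left 80°, forward 3.3 m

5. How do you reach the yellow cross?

turn right 56°, forward 5.4 m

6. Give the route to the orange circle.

turn right 167°, forward 6.2 m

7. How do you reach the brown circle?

turn right 117°, forward 8.0 m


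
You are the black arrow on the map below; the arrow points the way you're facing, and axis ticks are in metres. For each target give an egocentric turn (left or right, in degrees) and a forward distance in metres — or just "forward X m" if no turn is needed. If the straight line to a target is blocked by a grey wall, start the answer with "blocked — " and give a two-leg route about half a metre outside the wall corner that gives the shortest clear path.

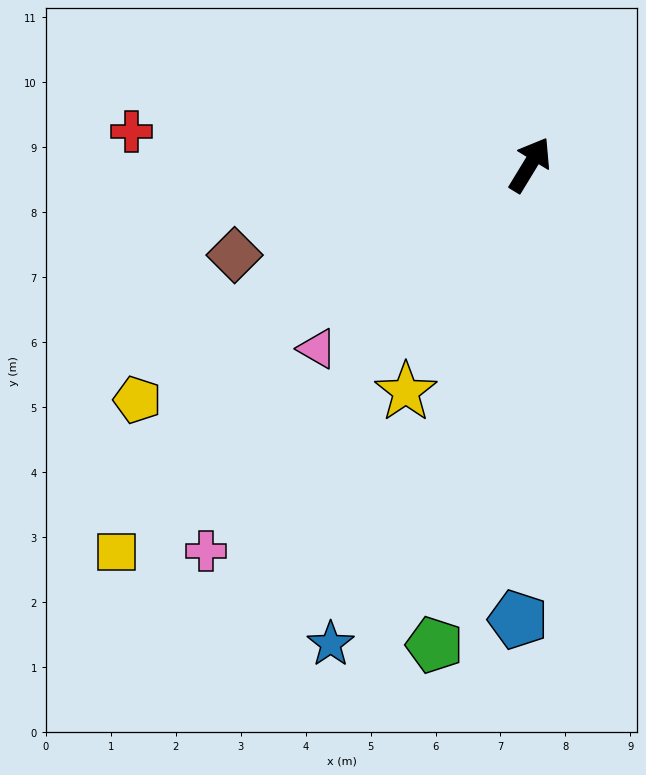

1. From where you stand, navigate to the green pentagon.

turn right 160°, forward 7.5 m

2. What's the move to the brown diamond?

turn left 138°, forward 4.8 m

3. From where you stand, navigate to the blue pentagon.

turn right 150°, forward 7.0 m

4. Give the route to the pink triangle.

turn left 162°, forward 4.3 m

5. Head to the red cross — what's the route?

turn left 117°, forward 6.2 m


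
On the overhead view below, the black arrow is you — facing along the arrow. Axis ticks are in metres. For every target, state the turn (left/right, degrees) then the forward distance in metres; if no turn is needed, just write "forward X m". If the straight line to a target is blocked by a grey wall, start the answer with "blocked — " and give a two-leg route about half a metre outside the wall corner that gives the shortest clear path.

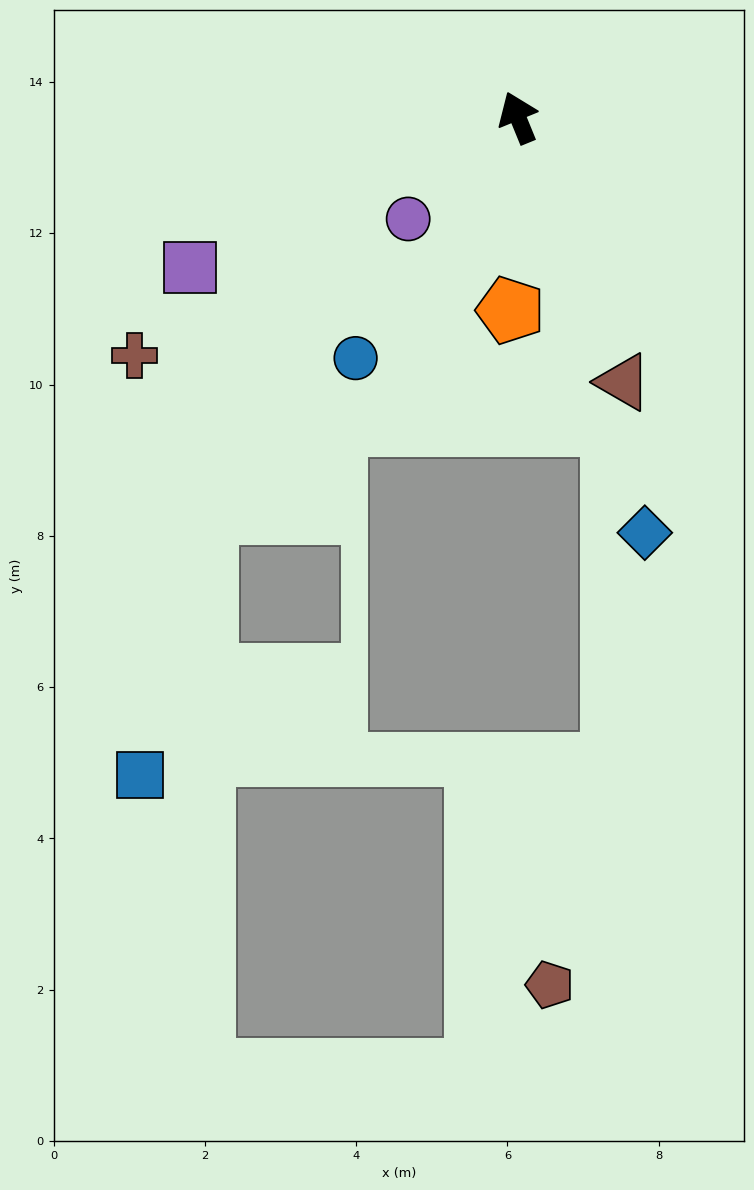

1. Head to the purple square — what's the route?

turn left 92°, forward 4.8 m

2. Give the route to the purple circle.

turn left 110°, forward 2.0 m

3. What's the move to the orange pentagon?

turn left 155°, forward 2.6 m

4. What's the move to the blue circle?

turn left 124°, forward 3.8 m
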